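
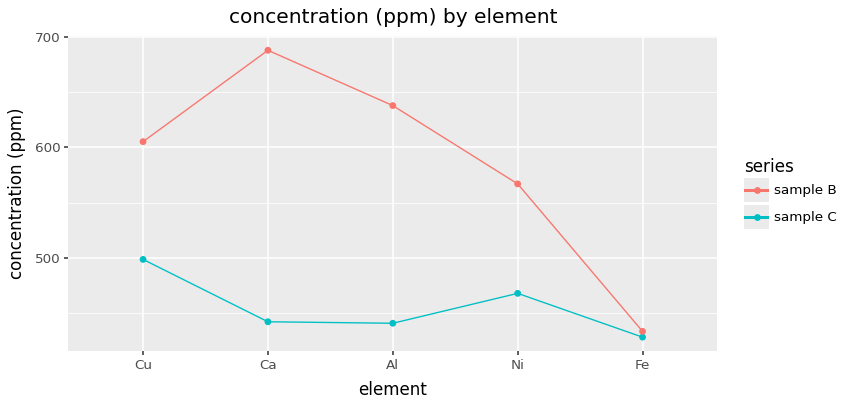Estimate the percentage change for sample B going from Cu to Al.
≈ +8.3%

Cu ≈ 600, Al ≈ 650; (650 − 600) / 600 ≈ +8.3%.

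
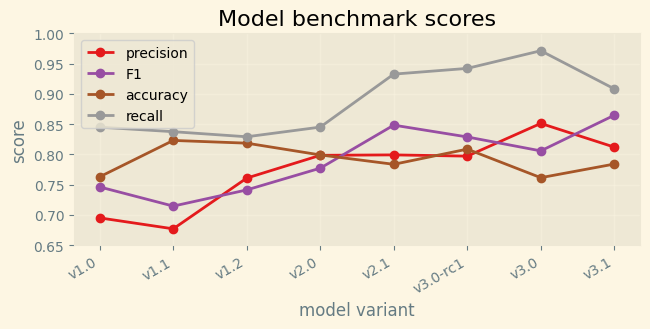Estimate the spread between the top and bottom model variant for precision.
Max v3.0 ≈ 0.85, min v1.1 ≈ 0.70; range ≈ 0.15.

≈ 0.15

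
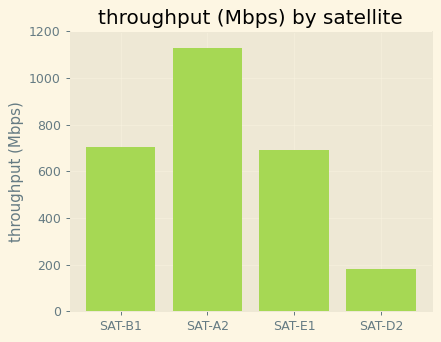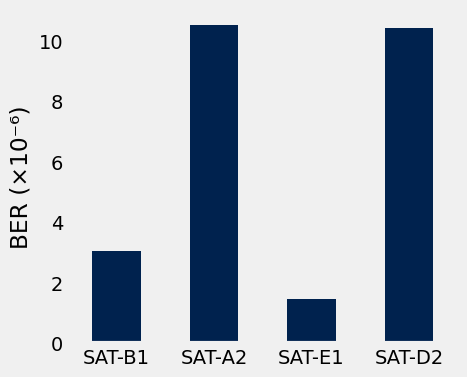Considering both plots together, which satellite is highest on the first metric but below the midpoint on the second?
Chart 2 median BER (×10⁻⁶) ≈ 7; below-median satellites: SAT-B1, SAT-E1. Among those, SAT-B1 has the highest throughput (Mbps) (≈ 800).

SAT-B1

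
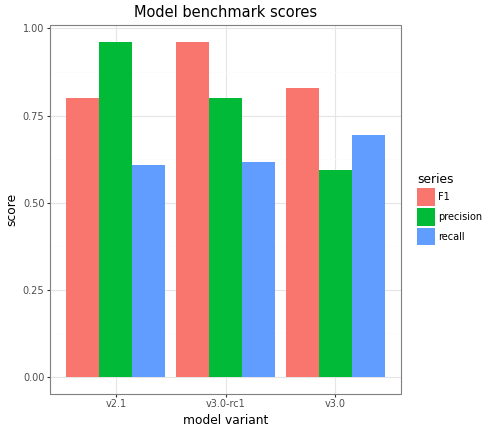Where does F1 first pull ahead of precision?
v3.0-rc1

v2.1: F1 ≈ 0.8 vs precision ≈ 1.0 (not yet); v3.0-rc1: F1 ≈ 1.0 vs precision ≈ 0.8 (first crossover).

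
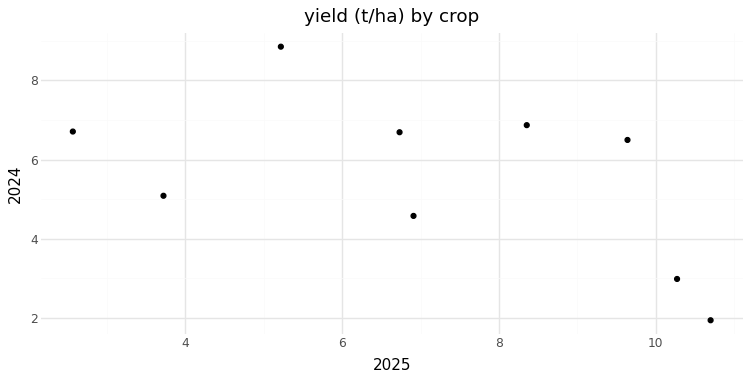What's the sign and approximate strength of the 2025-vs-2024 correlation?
negative, moderate

Points are negatively correlated; moderate (|r| ≈ 0.5).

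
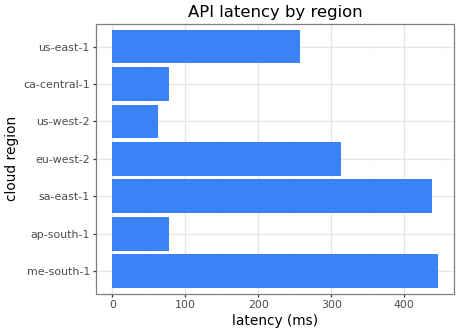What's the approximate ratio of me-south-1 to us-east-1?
≈ 1.8×

me-south-1 ≈ 450, us-east-1 ≈ 250; 450/250 ≈ 1.8.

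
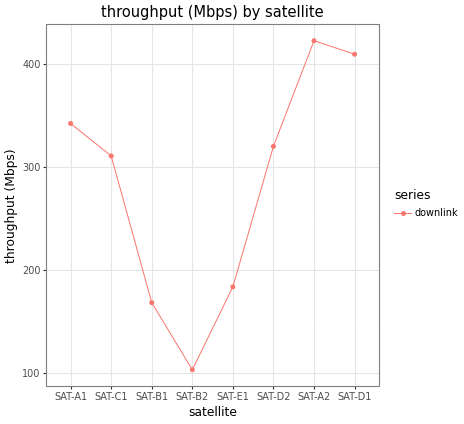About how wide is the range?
Max SAT-A2 ≈ 400, min SAT-B2 ≈ 100; range ≈ 300.

≈ 300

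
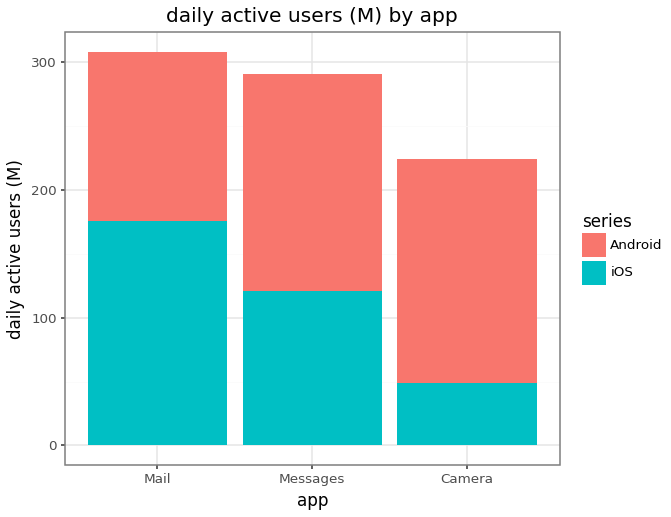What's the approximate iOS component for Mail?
≈ 200

iOS top ≈ 200, bottom ≈ 0; segment ≈ 200.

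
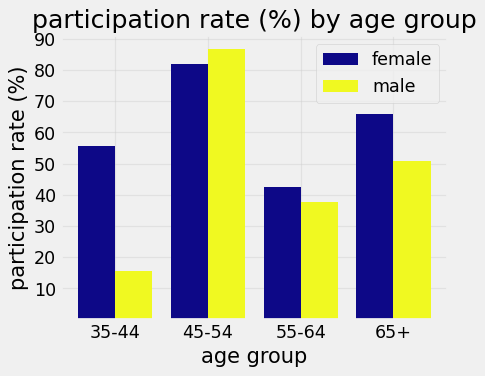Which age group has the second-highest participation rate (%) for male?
Top 3 for male: 45-54 ≈ 90, 65+ ≈ 50, 55-64 ≈ 40.

65+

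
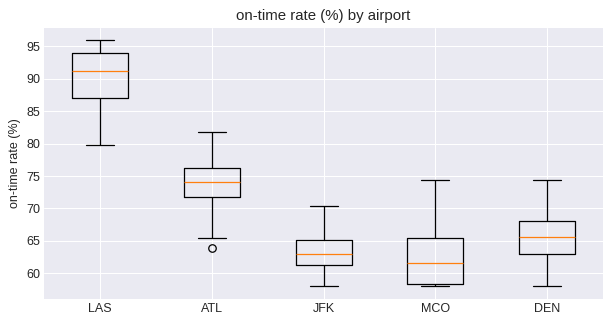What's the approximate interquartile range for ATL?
≈ 5

Q3 ≈ 75, Q1 ≈ 70; IQR ≈ 5.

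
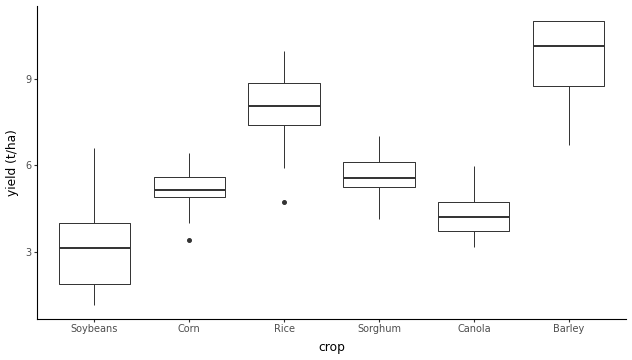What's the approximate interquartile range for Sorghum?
Q3 ≈ 6, Q1 ≈ 5; IQR ≈ 1.

≈ 1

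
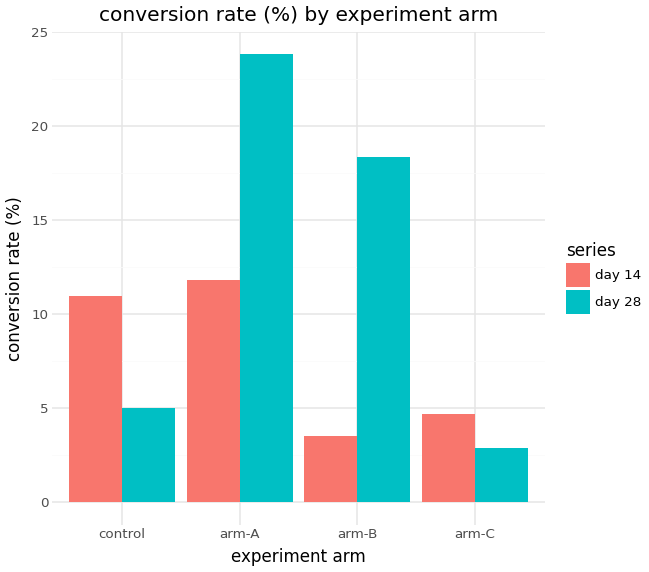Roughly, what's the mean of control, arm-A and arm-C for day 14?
≈ 9

(10 + 12 + 4) / 3 ≈ 9.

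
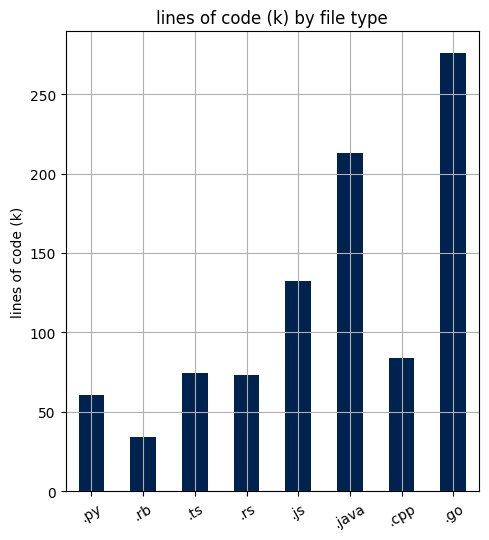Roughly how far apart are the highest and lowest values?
≈ 250

Max .go ≈ 275, min .rb ≈ 25; range ≈ 250.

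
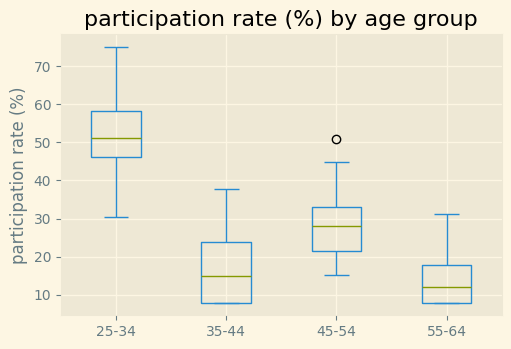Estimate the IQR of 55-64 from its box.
Q3 ≈ 20, Q1 ≈ 10; IQR ≈ 10.

≈ 10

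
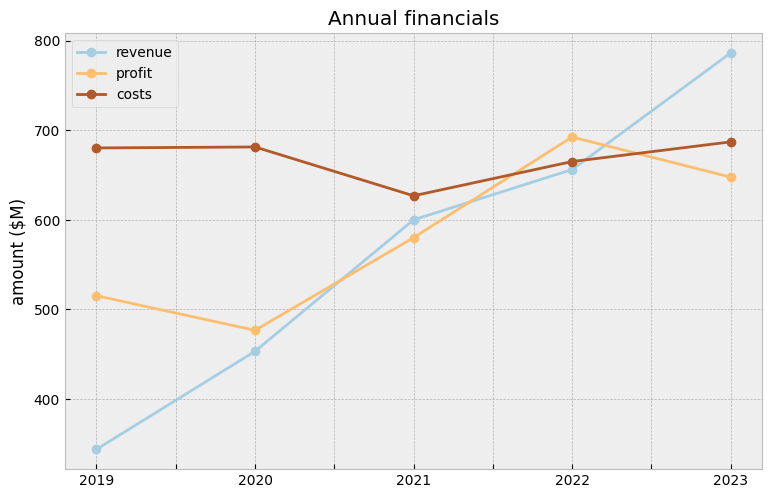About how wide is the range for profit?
Max 2022 ≈ 700, min 2020 ≈ 500; range ≈ 200.

≈ 200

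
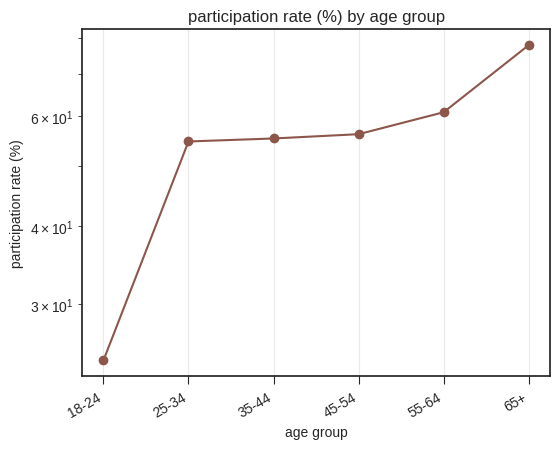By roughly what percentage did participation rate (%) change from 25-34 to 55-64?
≈ +9.1%

25-34 ≈ 55, 55-64 ≈ 60; (60 − 55) / 55 ≈ +9.1%.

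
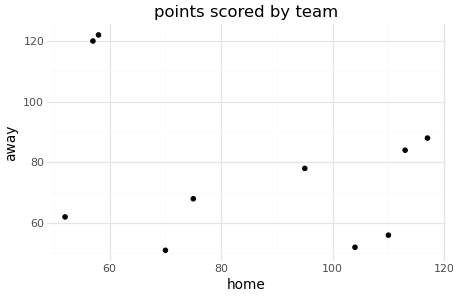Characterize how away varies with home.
Points are negatively correlated; weak (|r| ≈ 0.3).

negative, weak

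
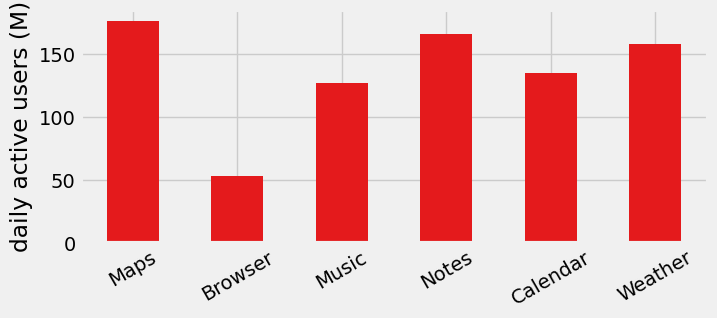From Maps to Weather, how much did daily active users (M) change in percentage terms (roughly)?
Maps ≈ 180, Weather ≈ 160; (160 − 180) / 180 ≈ -11.1%.

≈ -11.1%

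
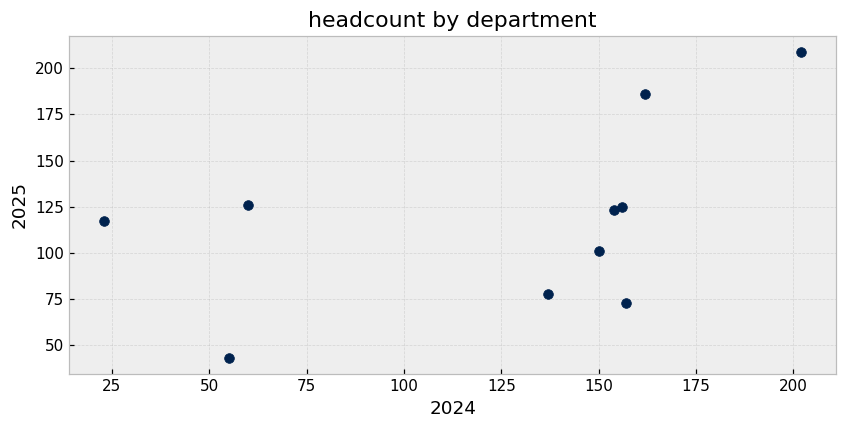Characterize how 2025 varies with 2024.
positive, moderate

Points are positively correlated; moderate (|r| ≈ 0.5).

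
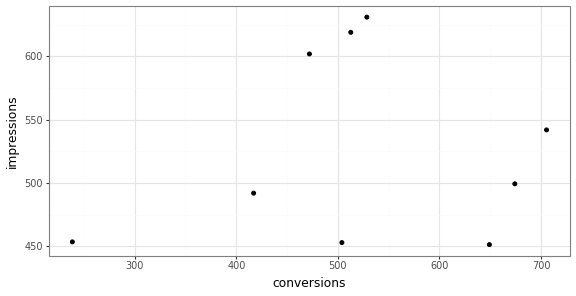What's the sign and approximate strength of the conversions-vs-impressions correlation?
Points are roughly uncorrelated; weak (|r| ≈ 0.1).

no clear correlation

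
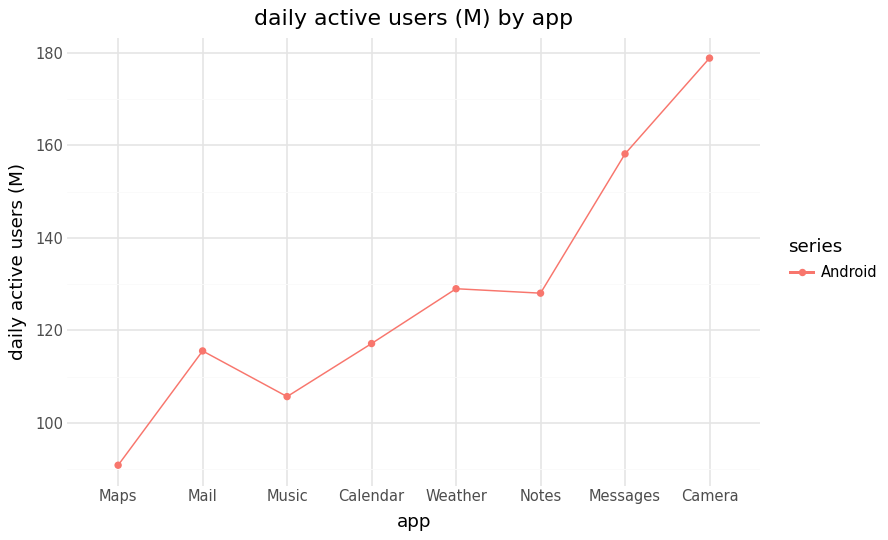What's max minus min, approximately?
≈ 90

Max Camera ≈ 180, min Maps ≈ 90; range ≈ 90.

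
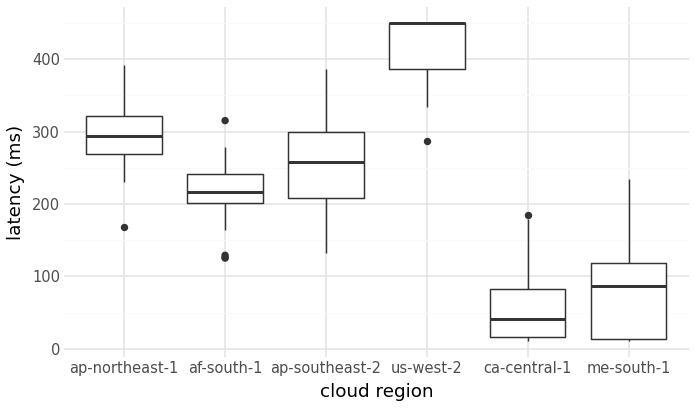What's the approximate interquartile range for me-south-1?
Q3 ≈ 100, Q1 ≈ 0; IQR ≈ 100.

≈ 100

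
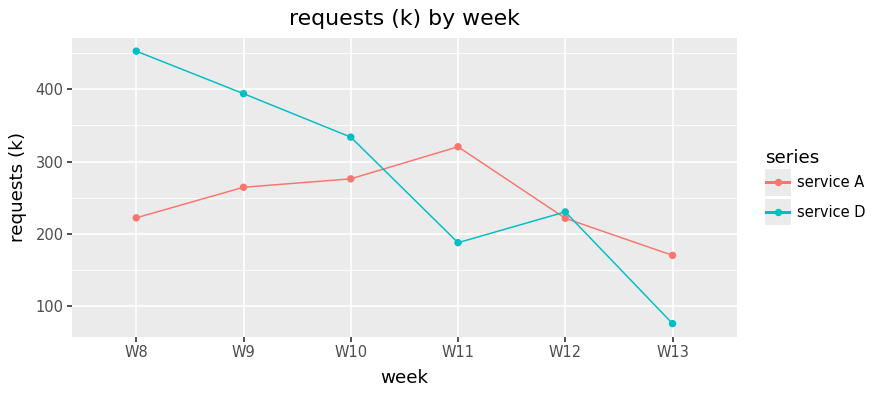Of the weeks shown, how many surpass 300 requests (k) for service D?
3

Above 300: W8, W9, W10.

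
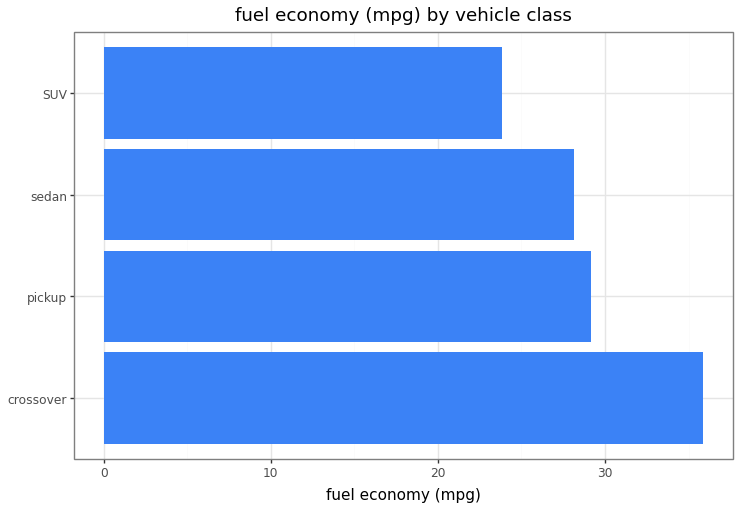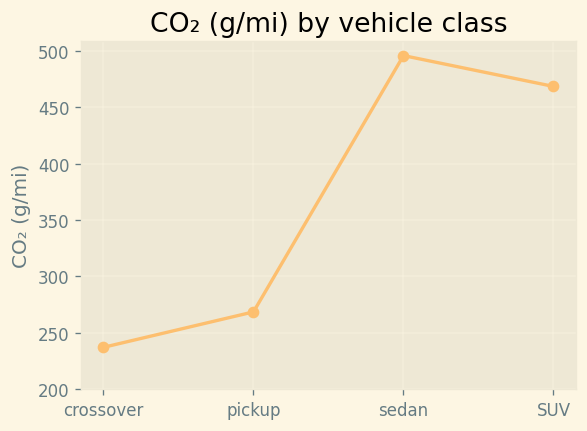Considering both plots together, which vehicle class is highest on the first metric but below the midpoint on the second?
crossover

Chart 2 median CO₂ (g/mi) ≈ 350; below-median vehicle classes: crossover, pickup. Among those, crossover has the highest fuel economy (mpg) (≈ 35).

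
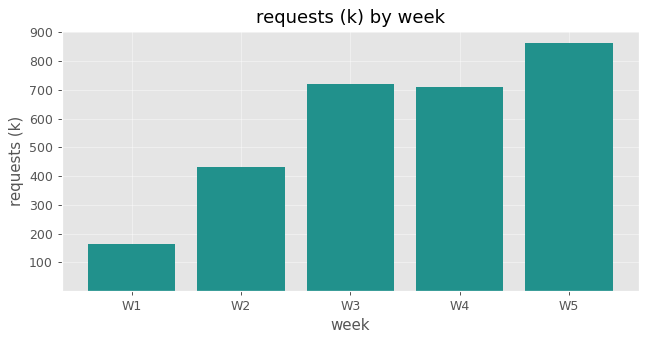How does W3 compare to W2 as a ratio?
≈ 1.75×

W3 ≈ 700, W2 ≈ 400; 700/400 ≈ 1.75.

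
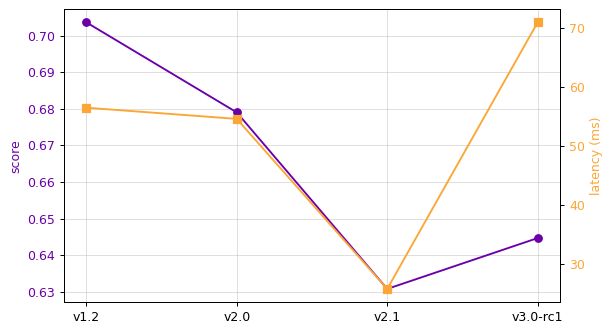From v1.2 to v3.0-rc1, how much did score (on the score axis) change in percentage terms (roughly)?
v1.2 ≈ 0.70, v3.0-rc1 ≈ 0.64; (0.64 − 0.70) / 0.70 ≈ -8.6%.

≈ -8.6%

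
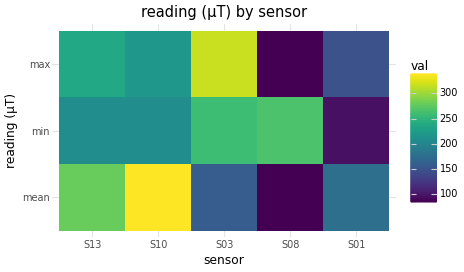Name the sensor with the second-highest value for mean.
Top 3 for mean: S10 ≈ 350, S13 ≈ 275, S01 ≈ 175.

S13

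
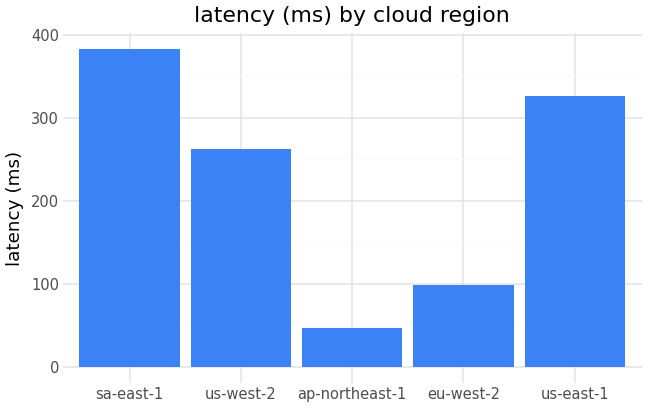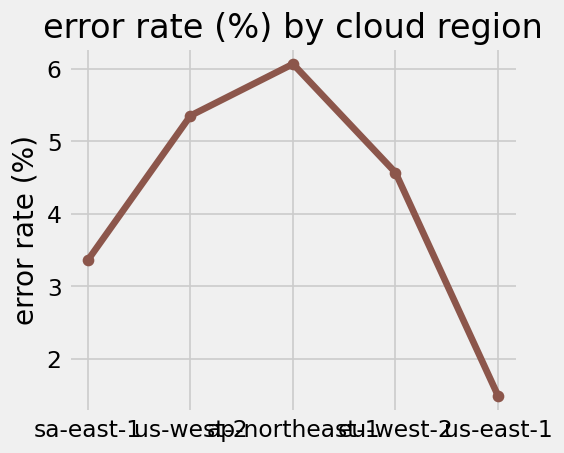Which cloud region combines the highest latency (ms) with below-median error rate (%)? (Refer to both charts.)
Chart 2 median error rate (%) ≈ 5; below-median cloud regions: sa-east-1, us-east-1. Among those, sa-east-1 has the highest latency (ms) (≈ 400).

sa-east-1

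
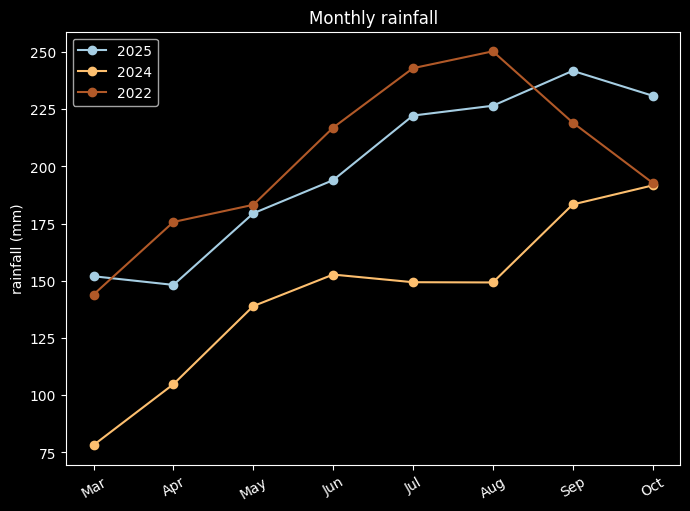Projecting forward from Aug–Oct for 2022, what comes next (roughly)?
Last three: 260, 220, 200 → slope ≈ -30/step → next ≈ 170.

≈ 170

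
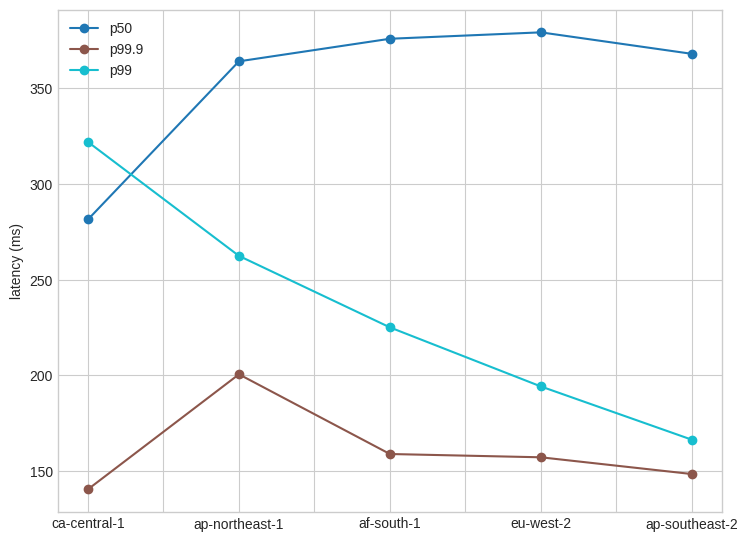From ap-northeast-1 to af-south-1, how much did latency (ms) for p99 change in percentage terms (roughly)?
≈ -15.4%

ap-northeast-1 ≈ 260, af-south-1 ≈ 220; (220 − 260) / 260 ≈ -15.4%.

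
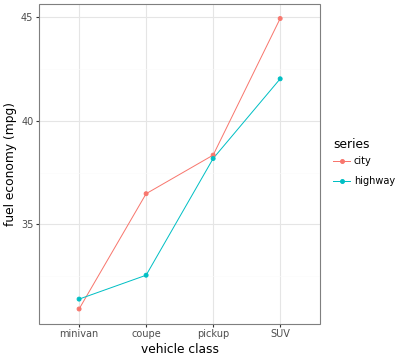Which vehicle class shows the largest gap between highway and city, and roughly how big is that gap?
coupe, ≈ 4 mpg

coupe: highway ≈ 32, city ≈ 36 → gap ≈ 4. Next-largest (SUV) is only ≈ 2.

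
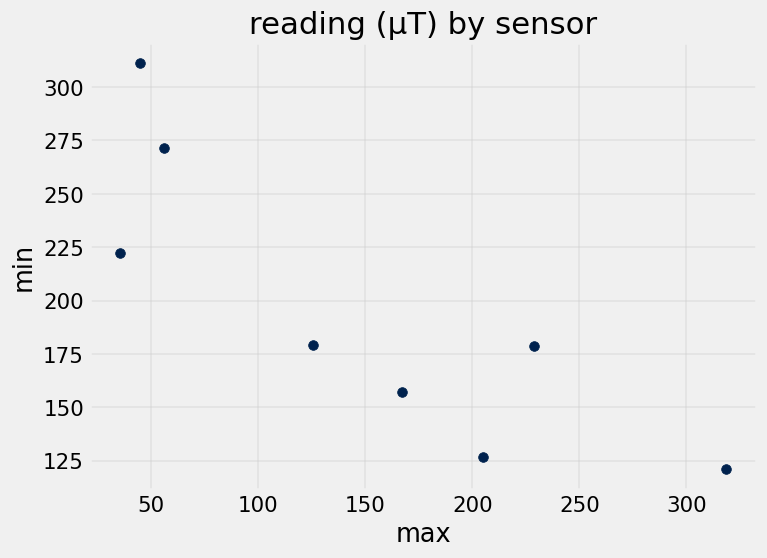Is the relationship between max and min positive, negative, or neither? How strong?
Points are negatively correlated; strong (|r| ≈ 0.8).

negative, strong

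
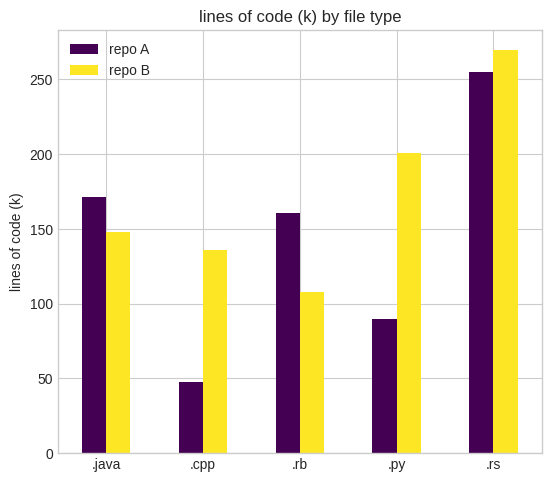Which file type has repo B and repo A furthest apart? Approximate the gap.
.py, ≈ 100 k

.py: repo B ≈ 200, repo A ≈ 100 → gap ≈ 100. Next-largest (.cpp) is only ≈ 75.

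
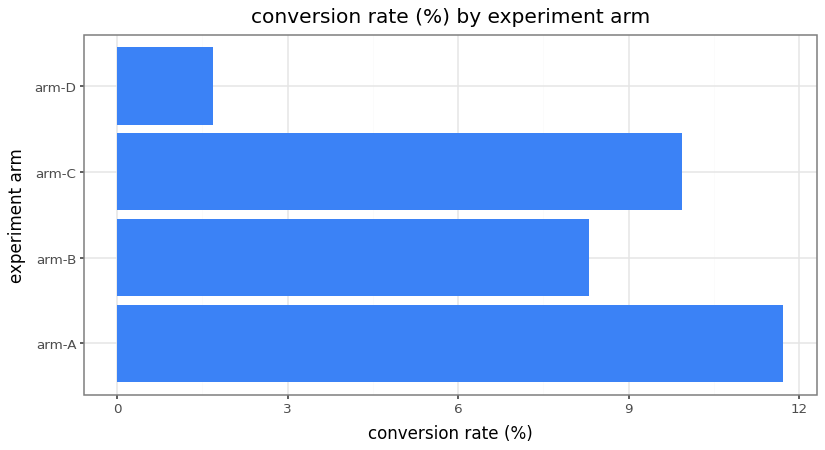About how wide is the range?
≈ 10

Max arm-A ≈ 12, min arm-D ≈ 2; range ≈ 10.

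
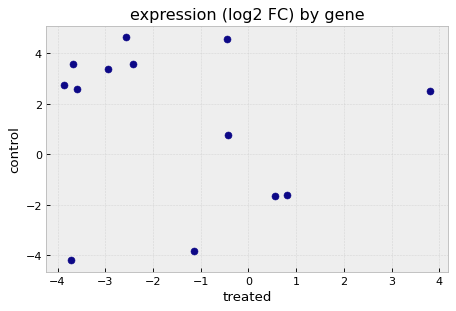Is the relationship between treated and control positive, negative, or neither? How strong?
no clear correlation

Points are roughly uncorrelated; weak (|r| ≈ 0.1).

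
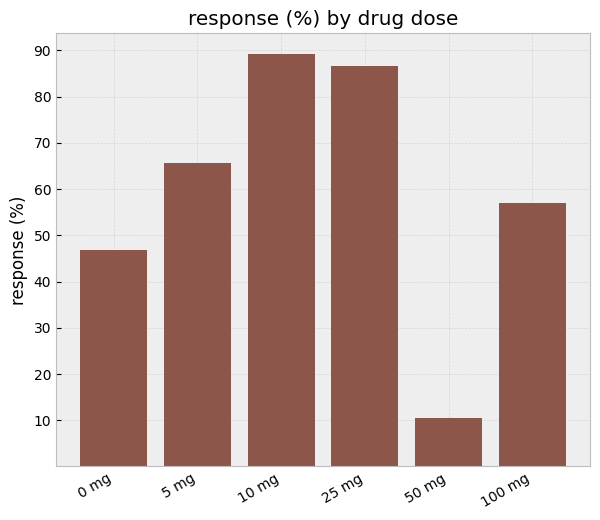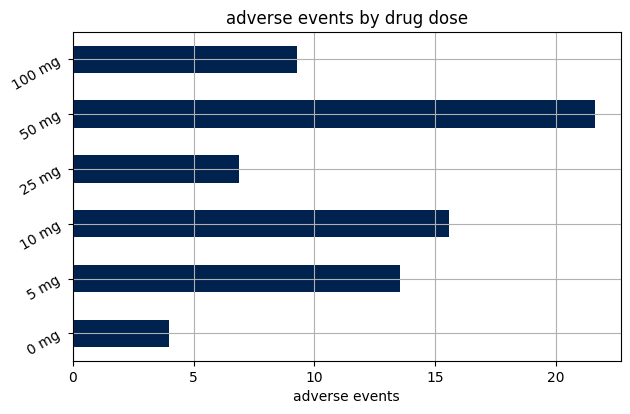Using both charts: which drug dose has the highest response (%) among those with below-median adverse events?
Chart 2 median adverse events ≈ 12; below-median drug doses: 0 mg, 25 mg, 100 mg. Among those, 25 mg has the highest response (%) (≈ 90).

25 mg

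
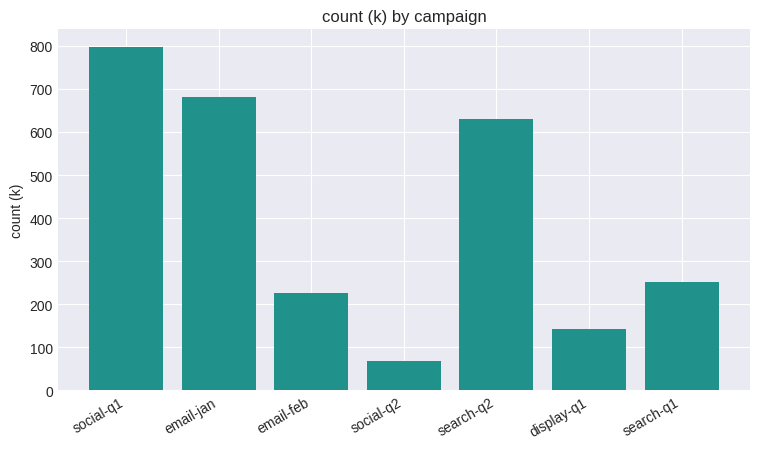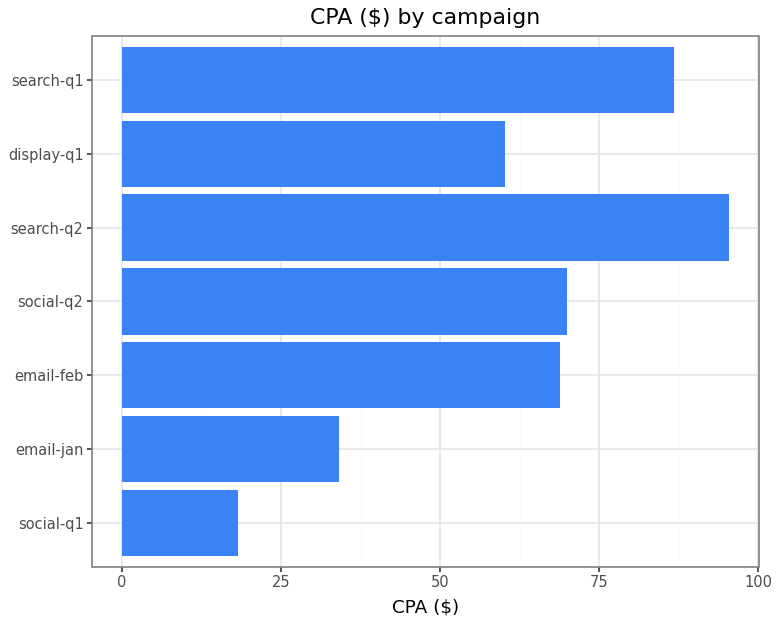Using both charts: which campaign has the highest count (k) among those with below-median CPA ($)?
Chart 2 median CPA ($) ≈ 70; below-median campaigns: social-q1, email-jan, display-q1. Among those, social-q1 has the highest count (k) (≈ 800).

social-q1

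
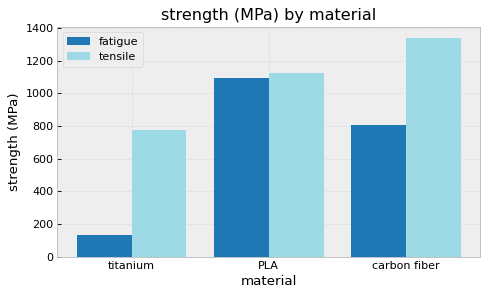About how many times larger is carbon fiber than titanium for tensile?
carbon fiber ≈ 1400, titanium ≈ 800; 1400/800 ≈ 1.75.

≈ 1.75×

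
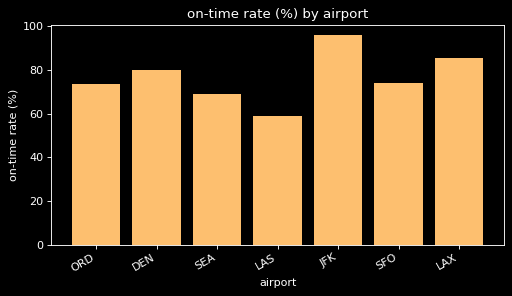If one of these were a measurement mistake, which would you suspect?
JFK ≈ 100; the rest sit between ≈ 60 and ≈ 90.

JFK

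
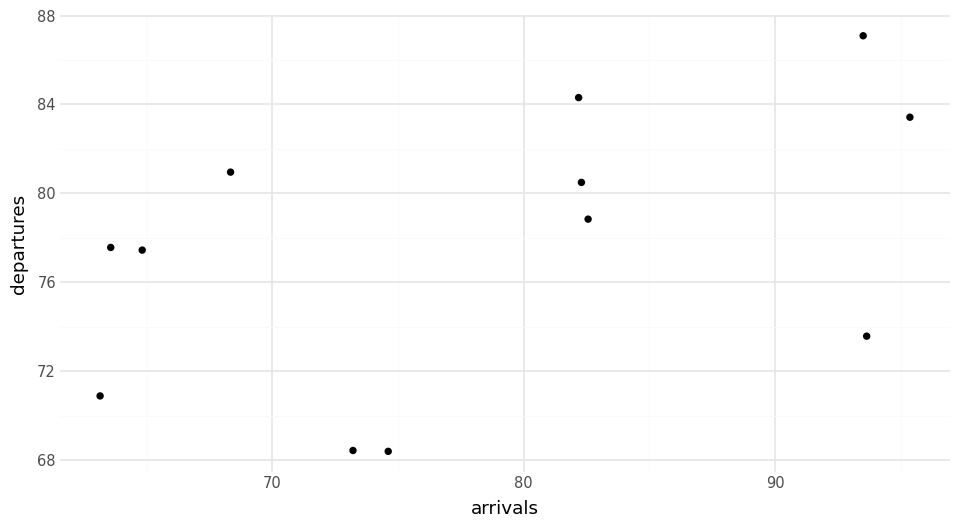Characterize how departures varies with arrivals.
Points are positively correlated; moderate (|r| ≈ 0.5).

positive, moderate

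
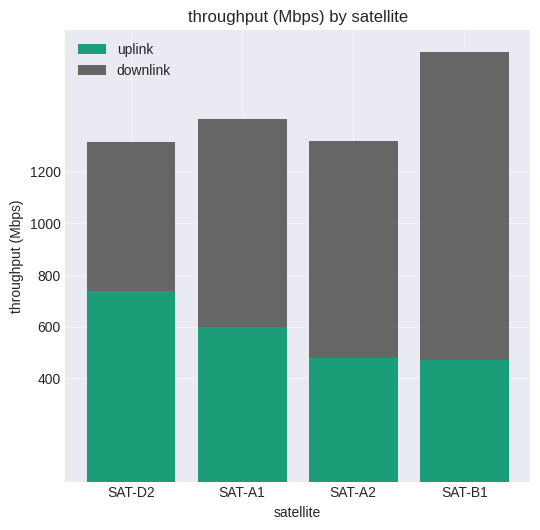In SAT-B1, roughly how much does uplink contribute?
≈ 400

uplink top ≈ 400, bottom ≈ 0; segment ≈ 400.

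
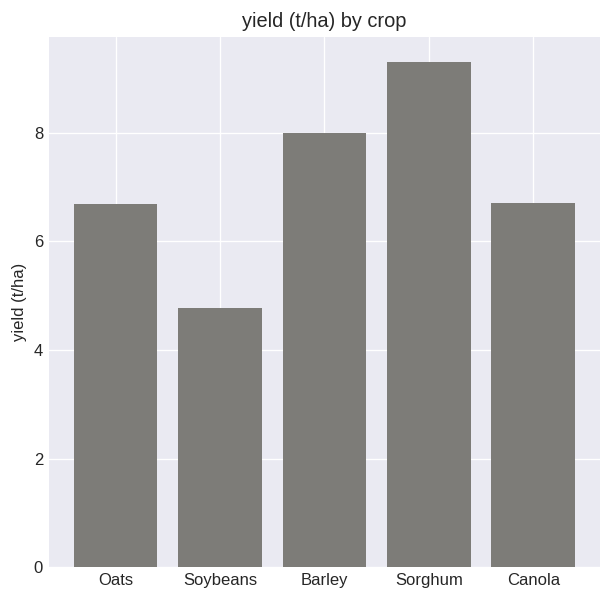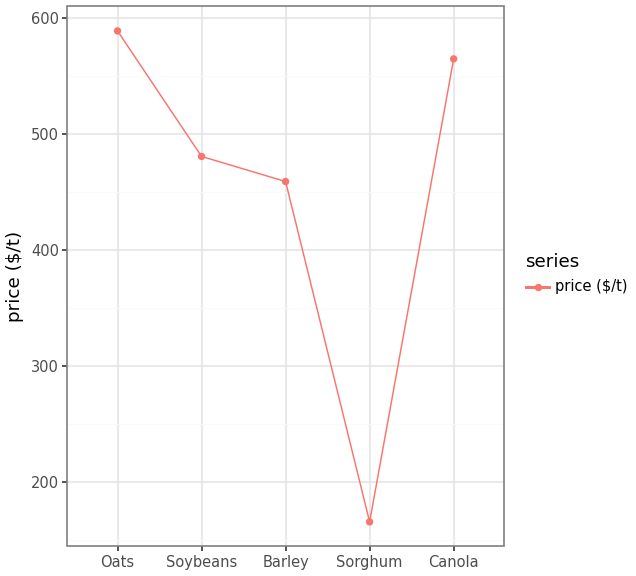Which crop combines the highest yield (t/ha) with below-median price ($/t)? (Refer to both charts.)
Chart 2 median price ($/t) ≈ 500; below-median crops: Barley, Sorghum. Among those, Sorghum has the highest yield (t/ha) (≈ 9).

Sorghum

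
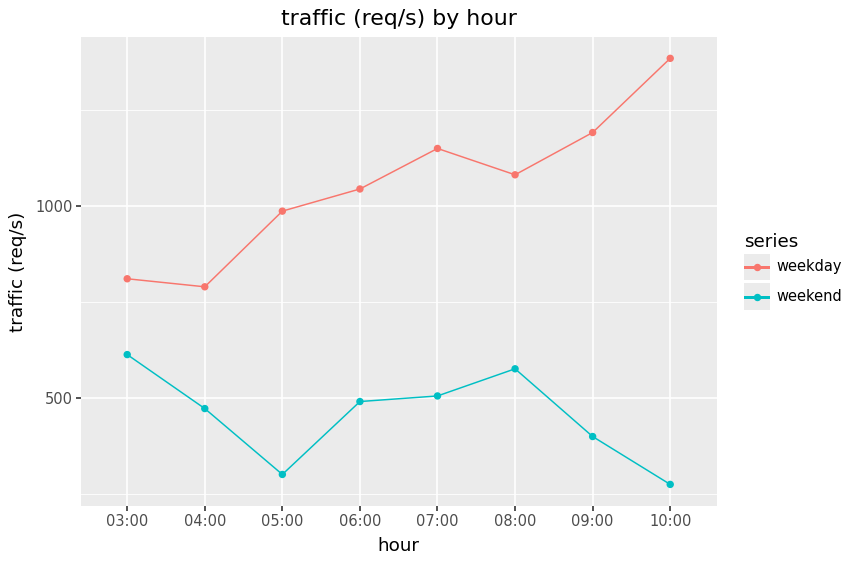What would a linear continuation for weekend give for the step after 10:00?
≈ 150

Last three: 600, 400, 300 → slope ≈ -150/step → next ≈ 150.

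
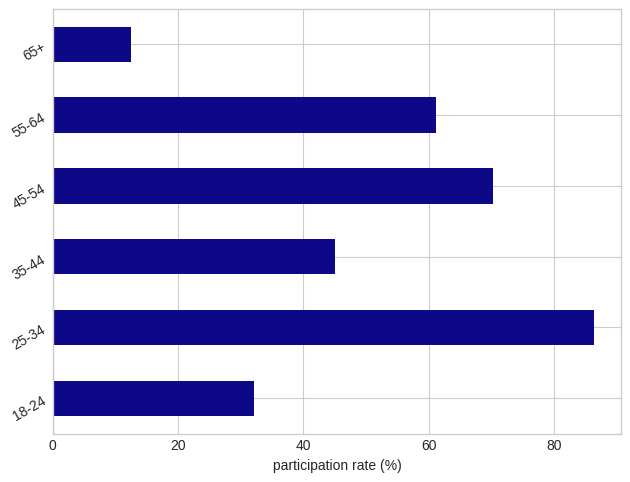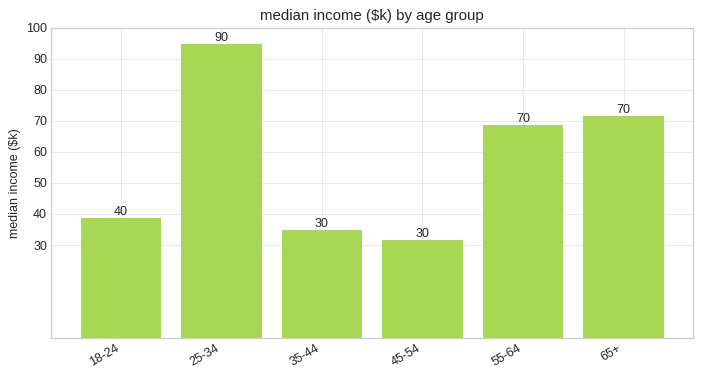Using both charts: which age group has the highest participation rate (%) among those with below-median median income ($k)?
Chart 2 median median income ($k) ≈ 50; below-median age groups: 18-24, 35-44, 45-54. Among those, 45-54 has the highest participation rate (%) (≈ 70).

45-54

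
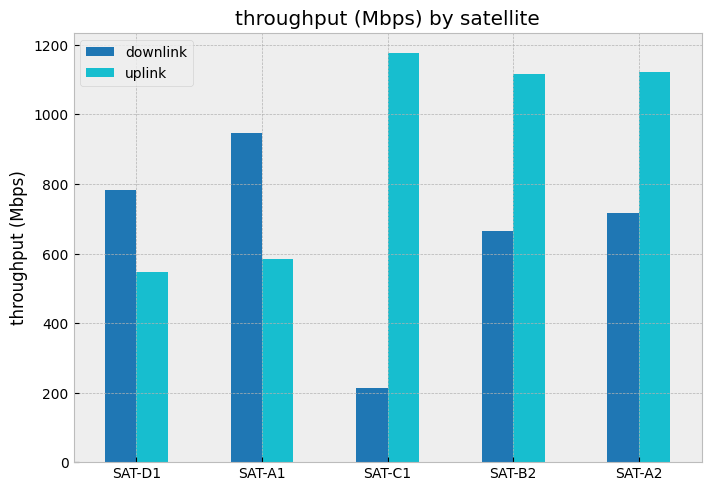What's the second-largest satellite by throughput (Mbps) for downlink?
Top 3 for downlink: SAT-A1 ≈ 900, SAT-D1 ≈ 800, SAT-A2 ≈ 700.

SAT-D1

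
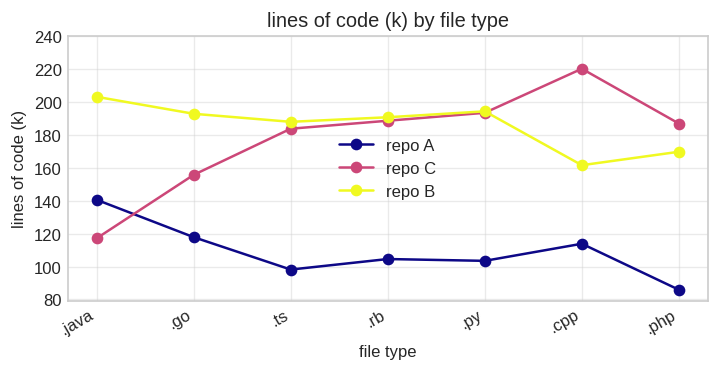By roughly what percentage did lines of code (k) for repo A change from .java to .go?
.java ≈ 140, .go ≈ 120; (120 − 140) / 140 ≈ -14.3%.

≈ -14.3%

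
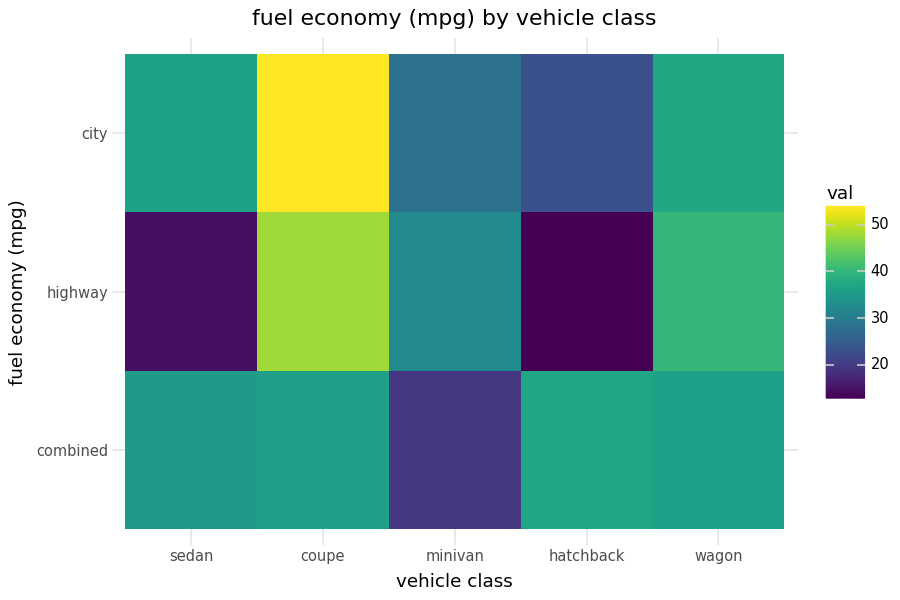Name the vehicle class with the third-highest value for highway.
Top 4 for highway: coupe ≈ 50, wagon ≈ 40, minivan ≈ 30, sedan ≈ 15.

minivan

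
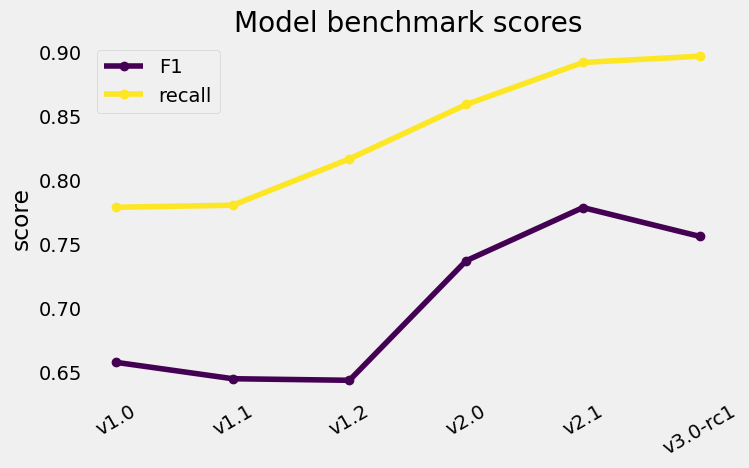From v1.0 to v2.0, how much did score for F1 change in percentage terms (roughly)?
≈ +15.4%

v1.0 ≈ 0.65, v2.0 ≈ 0.75; (0.75 − 0.65) / 0.65 ≈ +15.4%.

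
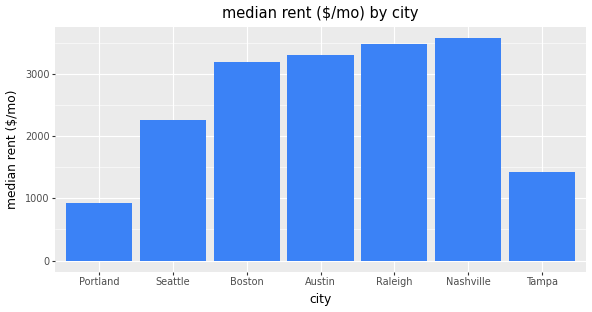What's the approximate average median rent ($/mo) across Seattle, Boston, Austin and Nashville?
(2500 + 3000 + 3500 + 3500) / 4 ≈ 3125.

≈ 3125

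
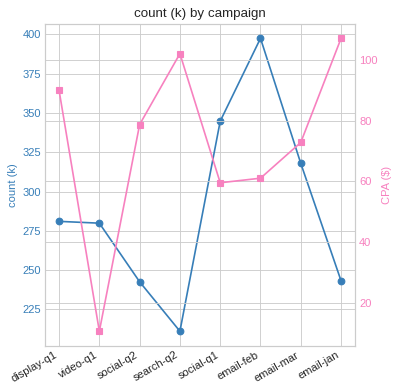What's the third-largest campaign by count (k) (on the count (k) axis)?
email-mar

Top 4 (on the count (k) axis): email-feb ≈ 400, social-q1 ≈ 340, email-mar ≈ 320, display-q1 ≈ 280.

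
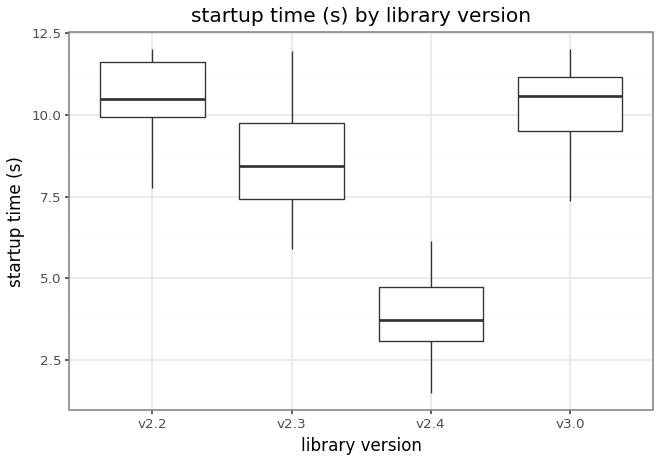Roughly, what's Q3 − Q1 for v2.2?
≈ 2

Q3 ≈ 12, Q1 ≈ 10; IQR ≈ 2.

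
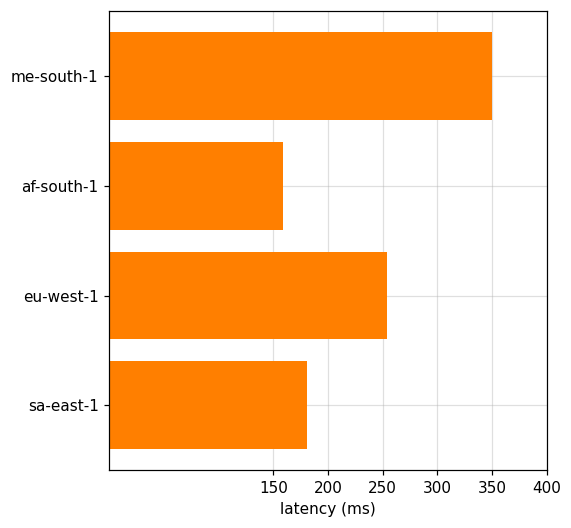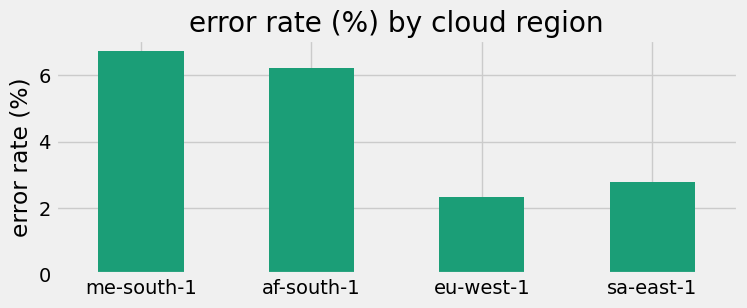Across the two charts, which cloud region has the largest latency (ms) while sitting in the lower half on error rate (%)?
eu-west-1

Chart 2 median error rate (%) ≈ 4; below-median cloud regions: eu-west-1, sa-east-1. Among those, eu-west-1 has the highest latency (ms) (≈ 250).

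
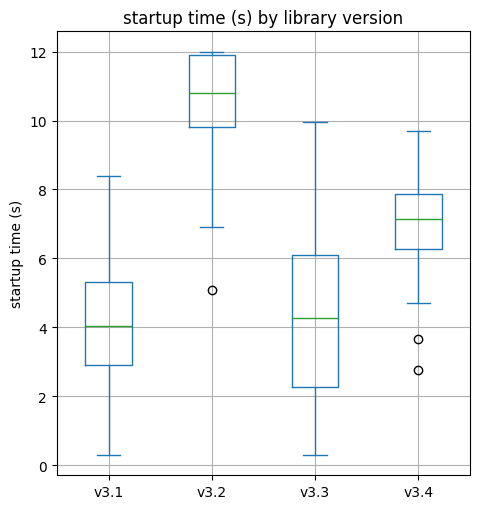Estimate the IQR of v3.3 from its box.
≈ 4

Q3 ≈ 6, Q1 ≈ 2; IQR ≈ 4.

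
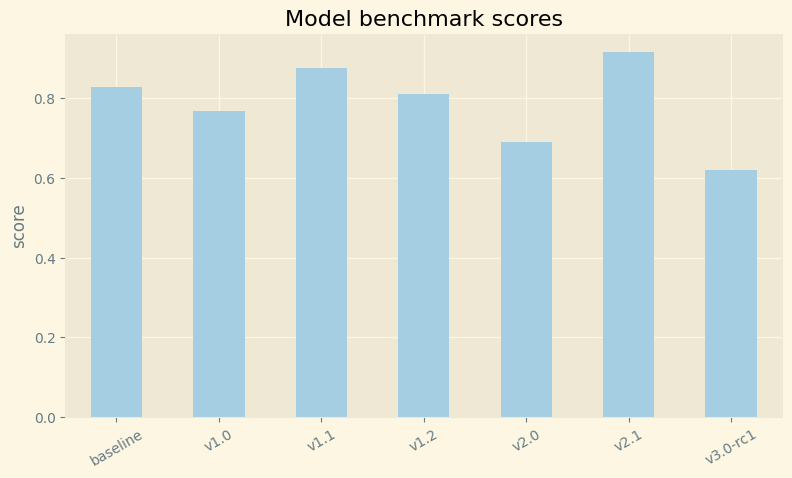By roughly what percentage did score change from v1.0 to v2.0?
v1.0 ≈ 0.8, v2.0 ≈ 0.7; (0.7 − 0.8) / 0.8 ≈ -12.5%.

≈ -12.5%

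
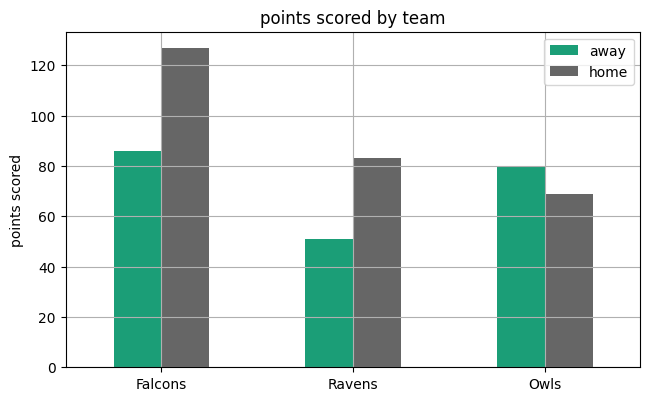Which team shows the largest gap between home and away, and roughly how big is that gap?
Falcons: home ≈ 120, away ≈ 80 → gap ≈ 40. Next-largest (Ravens) is only ≈ 20.

Falcons, ≈ 40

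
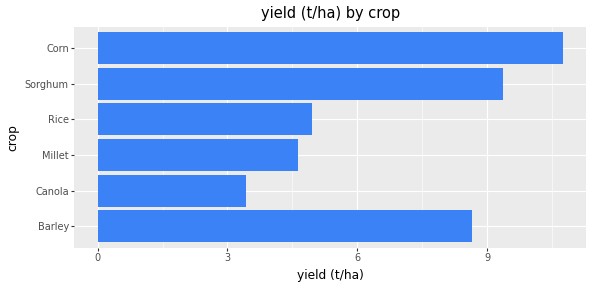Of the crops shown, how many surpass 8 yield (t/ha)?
3

Above 8: Barley, Sorghum, Corn.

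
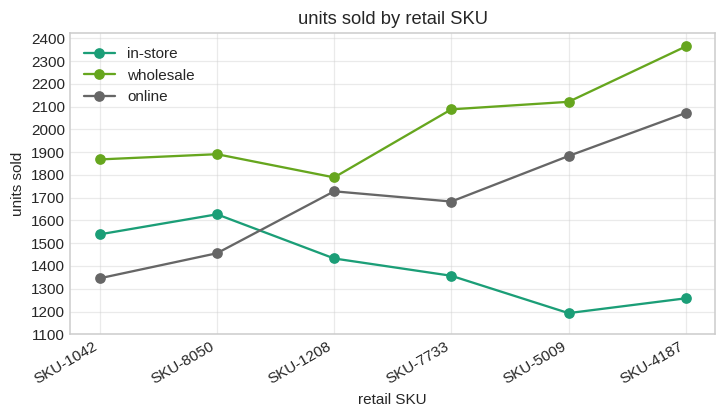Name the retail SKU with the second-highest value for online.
SKU-5009

Top 3 for online: SKU-4187 ≈ 2100, SKU-5009 ≈ 1900, SKU-1208 ≈ 1700.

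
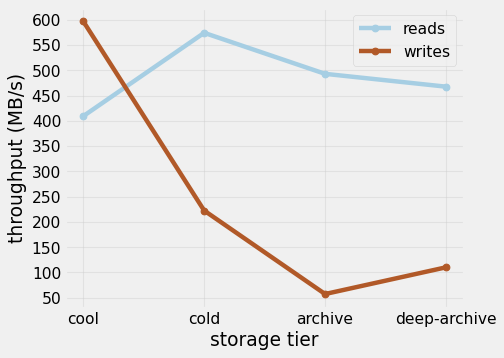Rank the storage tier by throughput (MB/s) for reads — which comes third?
Top 4 for reads: cold ≈ 550, archive ≈ 500, deep-archive ≈ 450, cool ≈ 400.

deep-archive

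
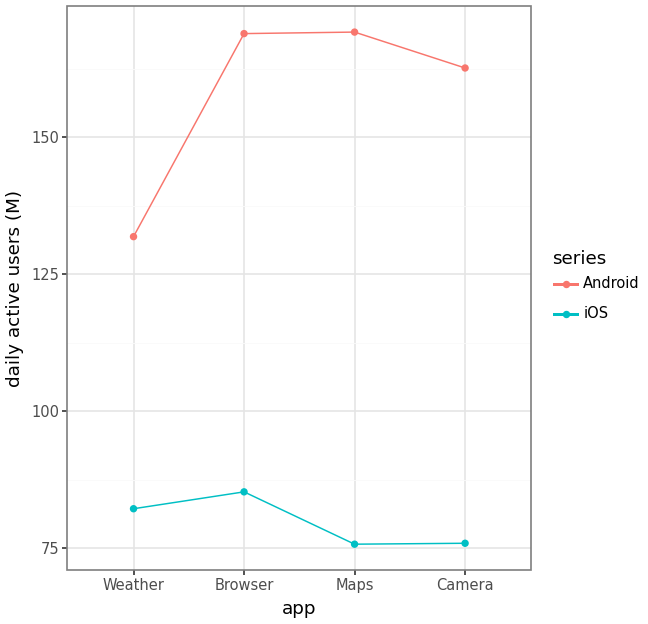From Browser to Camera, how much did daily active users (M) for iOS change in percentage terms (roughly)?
Browser ≈ 90, Camera ≈ 80; (80 − 90) / 90 ≈ -11.1%.

≈ -11.1%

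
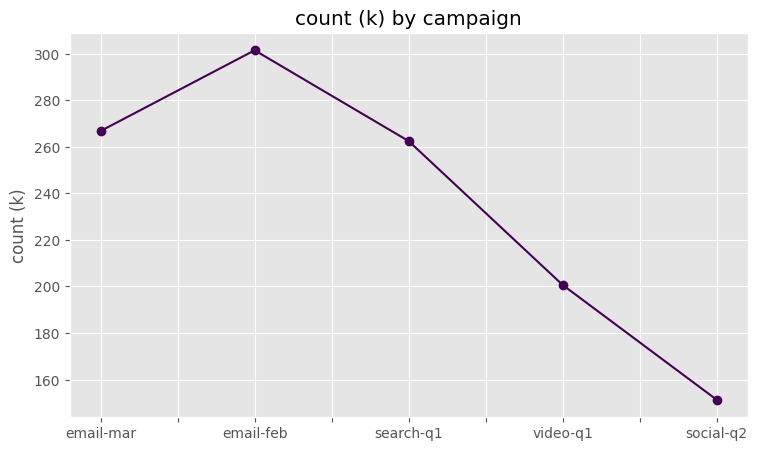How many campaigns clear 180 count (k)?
4

Above 180: email-mar, email-feb, search-q1, video-q1.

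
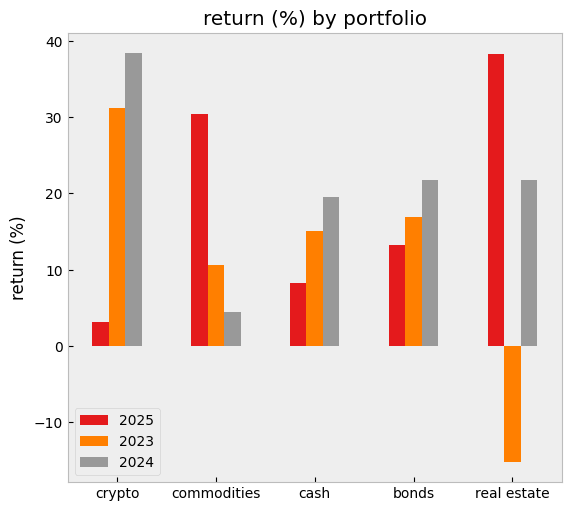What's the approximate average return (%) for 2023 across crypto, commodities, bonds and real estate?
(30 + 10 + 15 + -15) / 4 ≈ 10.

≈ 10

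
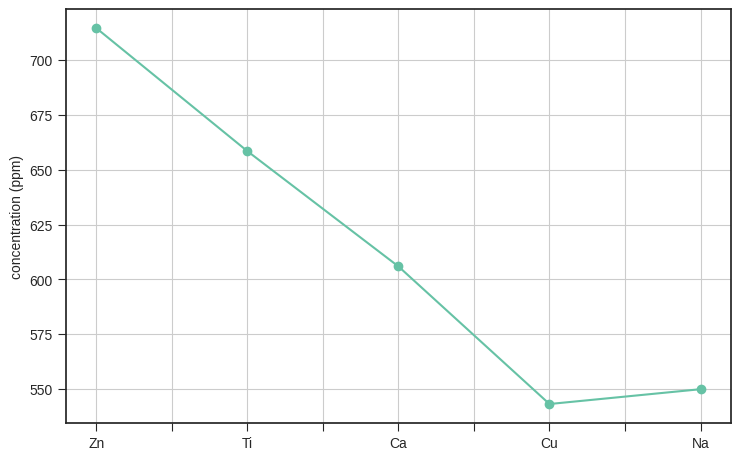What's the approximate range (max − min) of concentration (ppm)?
Max Zn ≈ 720, min Cu ≈ 540; range ≈ 180.

≈ 180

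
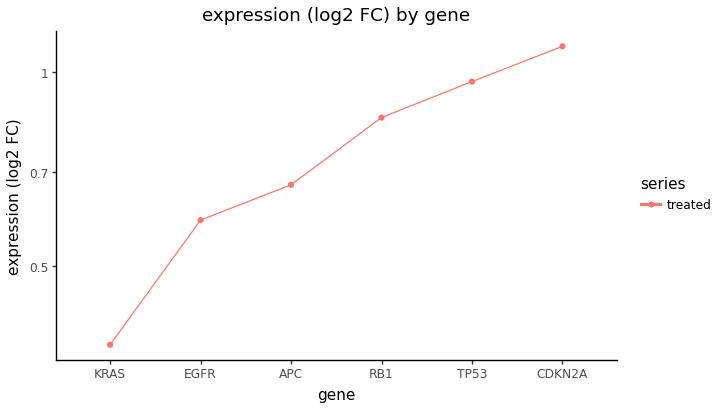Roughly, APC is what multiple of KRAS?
APC ≈ 0.7, KRAS ≈ 0.4; 0.7/0.4 ≈ 1.75.

≈ 1.75×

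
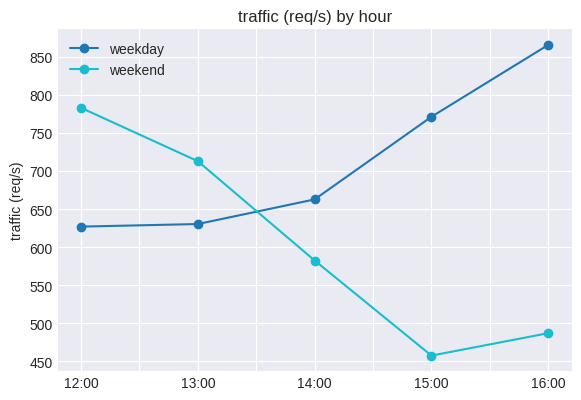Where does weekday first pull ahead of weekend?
14:00

13:00: weekday ≈ 650 vs weekend ≈ 700 (not yet); 14:00: weekday ≈ 650 vs weekend ≈ 600 (first crossover).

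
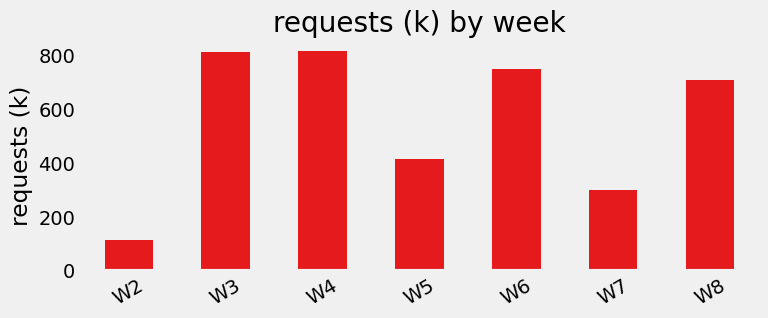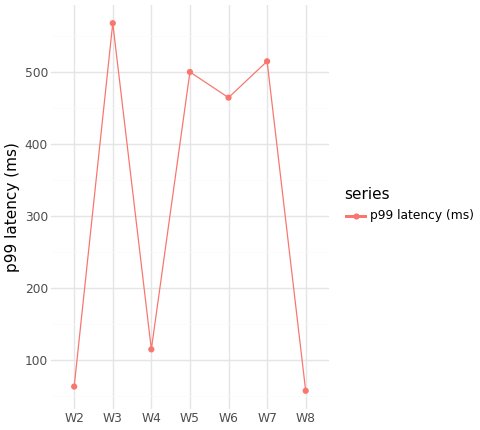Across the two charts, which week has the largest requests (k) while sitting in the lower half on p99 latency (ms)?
Chart 2 median p99 latency (ms) ≈ 500; below-median weeks: W2, W4, W8. Among those, W4 has the highest requests (k) (≈ 800).

W4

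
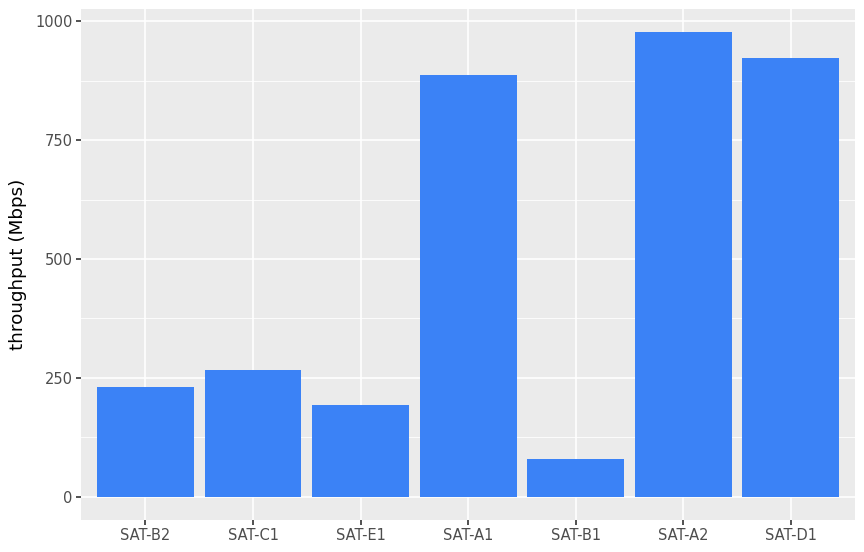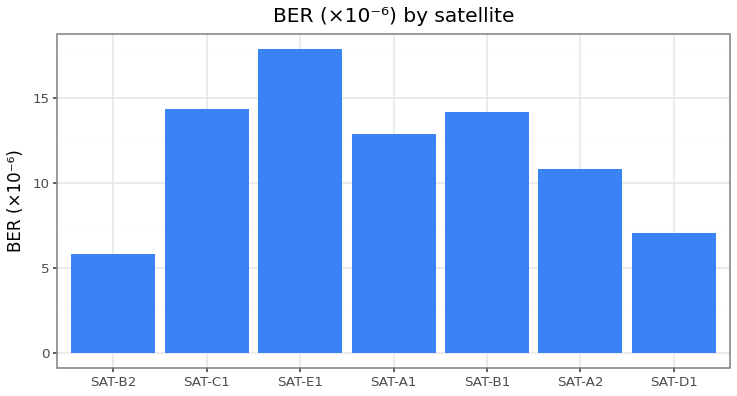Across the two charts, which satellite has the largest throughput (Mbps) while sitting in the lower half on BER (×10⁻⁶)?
SAT-A2

Chart 2 median BER (×10⁻⁶) ≈ 12; below-median satellites: SAT-B2, SAT-A2, SAT-D1. Among those, SAT-A2 has the highest throughput (Mbps) (≈ 1000).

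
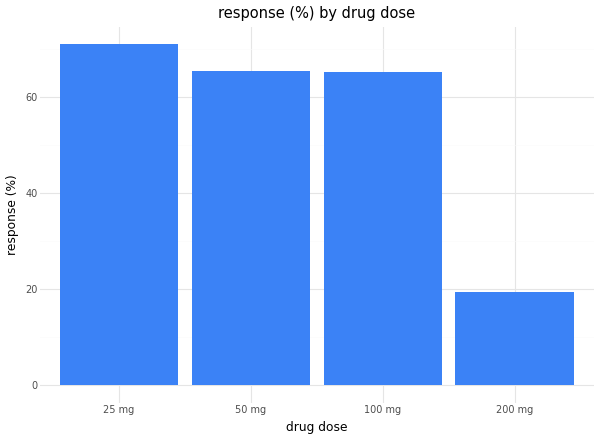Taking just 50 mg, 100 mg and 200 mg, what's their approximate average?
≈ 53

(70 + 70 + 20) / 3 ≈ 53.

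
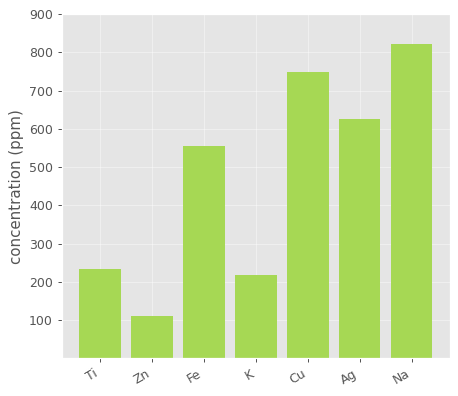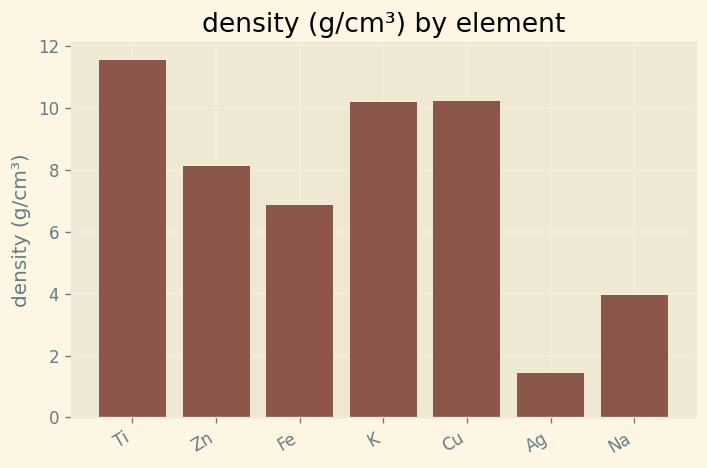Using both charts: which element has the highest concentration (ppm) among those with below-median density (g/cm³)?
Chart 2 median density (g/cm³) ≈ 8; below-median elements: Fe, Ag, Na. Among those, Na has the highest concentration (ppm) (≈ 800).

Na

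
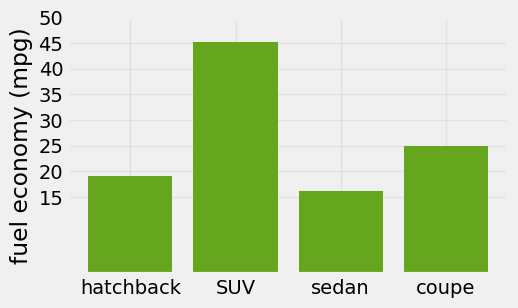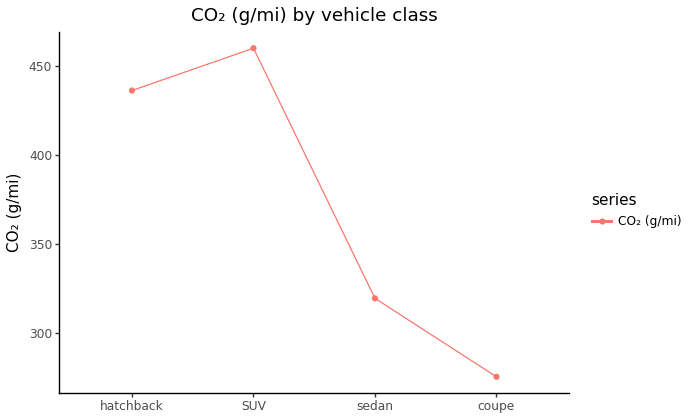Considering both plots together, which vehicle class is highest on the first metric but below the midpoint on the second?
coupe

Chart 2 median CO₂ (g/mi) ≈ 400; below-median vehicle classes: sedan, coupe. Among those, coupe has the highest fuel economy (mpg) (≈ 25).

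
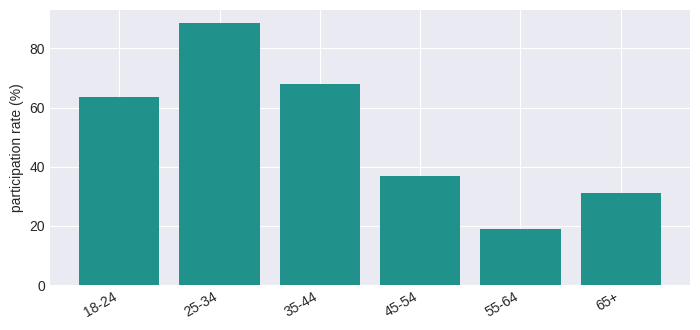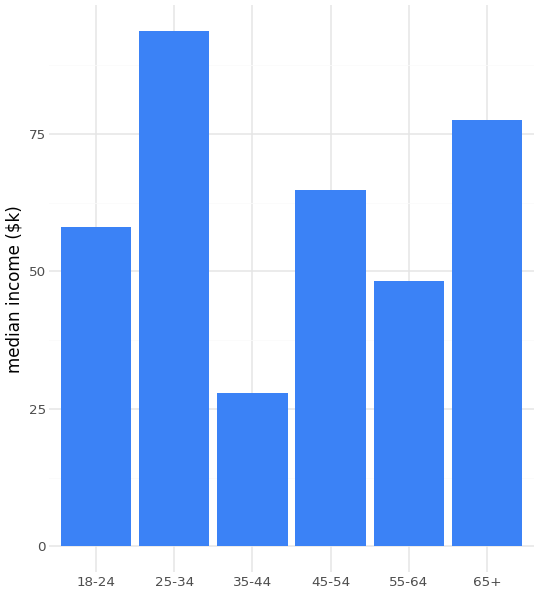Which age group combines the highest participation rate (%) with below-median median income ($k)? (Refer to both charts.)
35-44

Chart 2 median median income ($k) ≈ 60; below-median age groups: 18-24, 35-44, 55-64. Among those, 35-44 has the highest participation rate (%) (≈ 70).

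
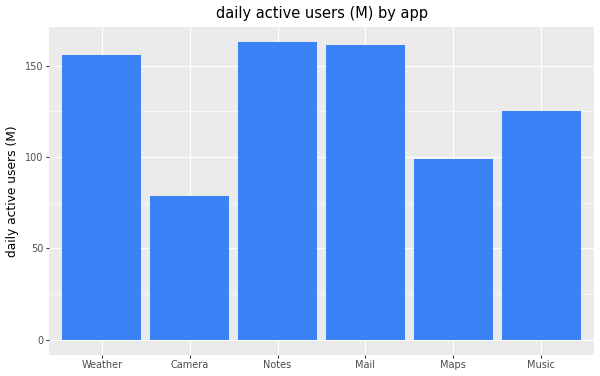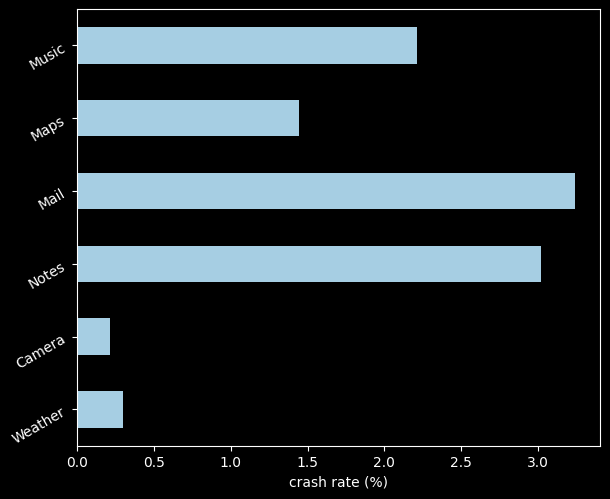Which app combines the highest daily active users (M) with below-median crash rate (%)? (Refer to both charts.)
Chart 2 median crash rate (%) ≈ 2; below-median apps: Weather, Camera, Maps. Among those, Weather has the highest daily active users (M) (≈ 160).

Weather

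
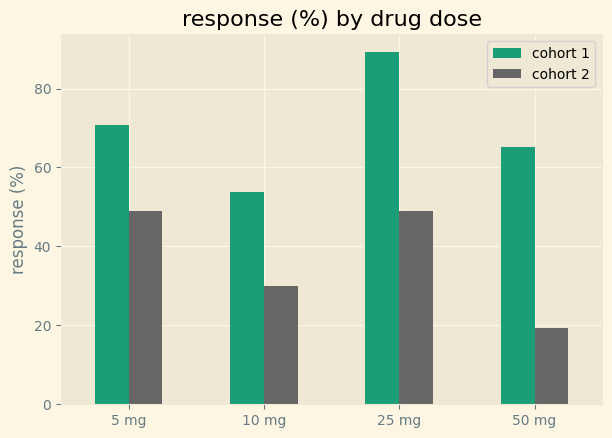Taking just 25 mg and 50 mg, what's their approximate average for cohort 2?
(50 + 20) / 2 ≈ 35.

≈ 35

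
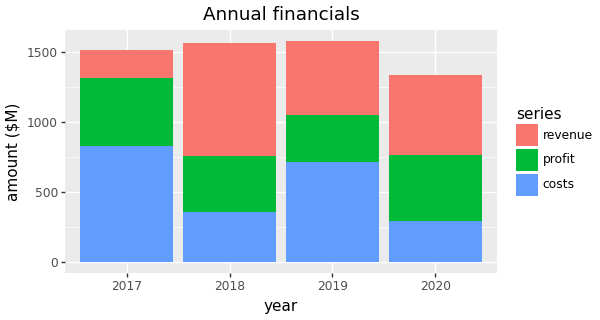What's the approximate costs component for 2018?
costs top ≈ 400, bottom ≈ 0; segment ≈ 400.

≈ 400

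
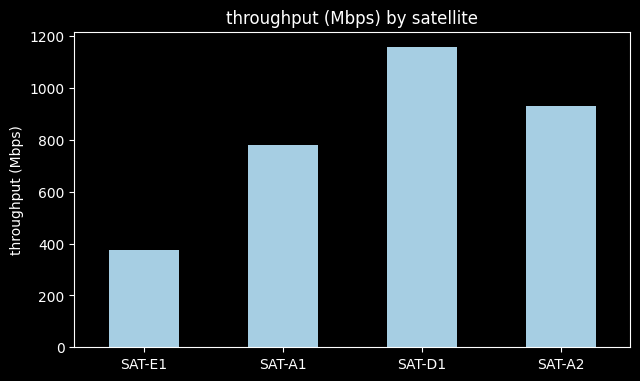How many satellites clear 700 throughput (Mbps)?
3

Above 700: SAT-A1, SAT-D1, SAT-A2.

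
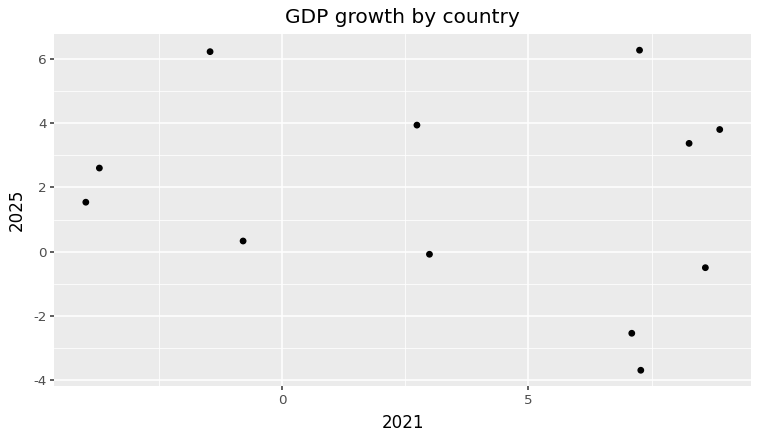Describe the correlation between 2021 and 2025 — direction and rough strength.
Points are roughly uncorrelated; weak (|r| ≈ 0.2).

no clear correlation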